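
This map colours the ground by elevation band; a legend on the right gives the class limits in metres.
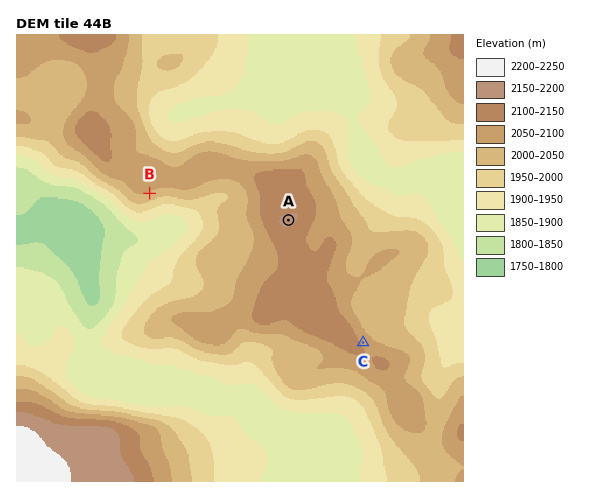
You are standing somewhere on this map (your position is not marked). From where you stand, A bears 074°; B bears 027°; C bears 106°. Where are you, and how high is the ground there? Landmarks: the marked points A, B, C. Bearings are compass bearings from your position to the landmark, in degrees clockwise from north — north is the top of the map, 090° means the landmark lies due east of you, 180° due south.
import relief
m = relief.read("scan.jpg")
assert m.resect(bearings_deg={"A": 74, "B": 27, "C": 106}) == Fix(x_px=111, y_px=271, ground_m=1830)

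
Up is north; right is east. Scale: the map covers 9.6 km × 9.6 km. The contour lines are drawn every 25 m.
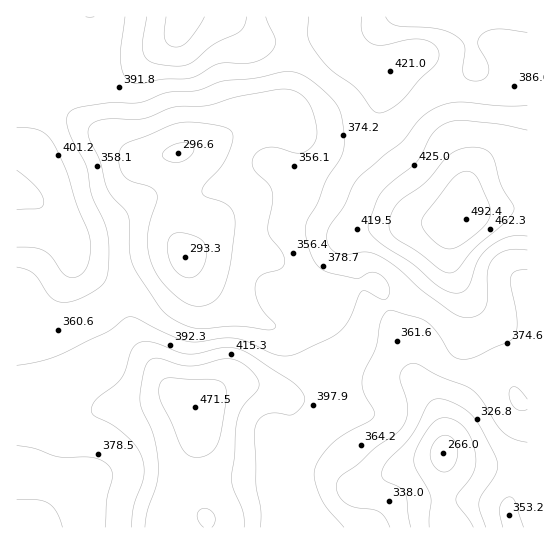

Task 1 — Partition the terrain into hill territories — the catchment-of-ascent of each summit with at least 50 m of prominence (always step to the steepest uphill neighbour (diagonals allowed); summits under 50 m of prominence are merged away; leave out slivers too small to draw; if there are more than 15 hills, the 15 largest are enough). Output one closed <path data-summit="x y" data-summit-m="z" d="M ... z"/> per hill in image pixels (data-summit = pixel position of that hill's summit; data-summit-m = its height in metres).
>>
<path data-summit="466 219" data-summit-m="492" d="M527 16l-62 0 10 51-13 10-31 15-38 37-12 7-11 3-51 0-21-8-16-12-16-2-15 4-38 22-62 16-14-2-24-20-2-7-3-41-11-28-6-6-16-3-13-7-31-25-8-4-6 0-1 286 27 26 6 3 10 0 39-19 29-28 20-13 22-10 16-4 20 28 17 15 40 23 7 2 14 0 28-12 20-16 20-10 23-6 6 5 4 8 7 24 14 31 7 22 21 31 8 19 3 12-1 68 2 14 6 12 76 1z"/><path data-summit="195 407" data-summit-m="472" d="M185 257l-16 4-22 10-20 13-29 28-39 19-10 0-6-3-25-25-2 0 0 170 34 2 24 4 5 12 4 37 367 0-7-27 1-68-3-12-8-19-21-31-7-22-12-24-13-39-6-5-4 0-19 6-16 8-29 21-23 9-14 0-39-20-15-10-18-20z"/><path data-summit="183 17" data-summit-m="459" d="M463 16l-439 1 11 6 27 22 13 7 16 3 6 6 11 28 3 41 2 7 24 20 14 2 62-16 38-22 15-4 16 2 16 12 21 8 51 0 11-3 12-7 38-37 31-15 13-10-6-32z"/>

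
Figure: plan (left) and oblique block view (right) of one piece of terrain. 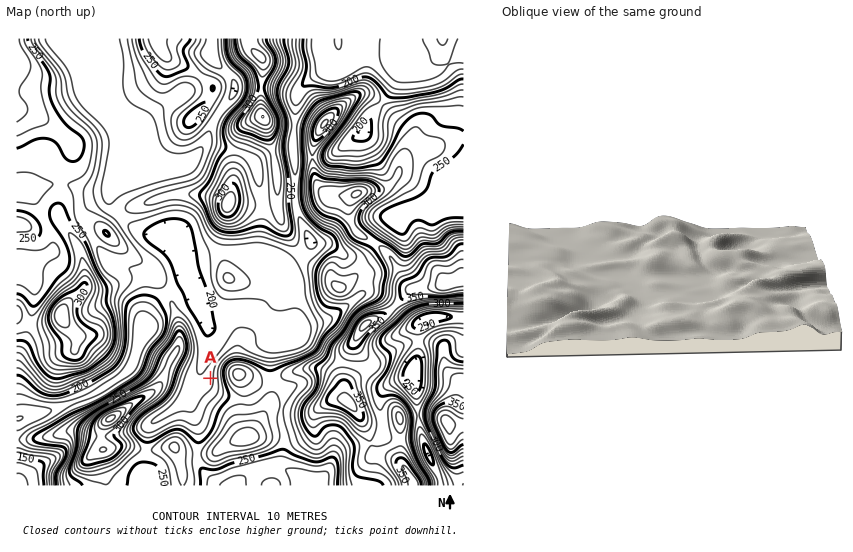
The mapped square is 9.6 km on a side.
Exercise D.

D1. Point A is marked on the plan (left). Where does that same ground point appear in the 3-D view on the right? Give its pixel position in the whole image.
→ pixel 649 311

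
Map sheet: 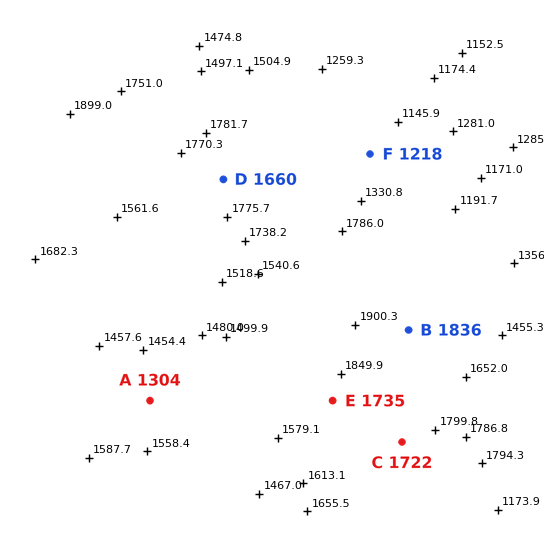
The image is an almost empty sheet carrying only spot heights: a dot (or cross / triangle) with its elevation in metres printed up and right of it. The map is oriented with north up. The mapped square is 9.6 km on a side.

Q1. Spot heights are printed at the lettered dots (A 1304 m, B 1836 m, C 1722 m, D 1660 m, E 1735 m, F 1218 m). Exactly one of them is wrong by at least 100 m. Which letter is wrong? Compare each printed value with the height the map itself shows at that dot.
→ A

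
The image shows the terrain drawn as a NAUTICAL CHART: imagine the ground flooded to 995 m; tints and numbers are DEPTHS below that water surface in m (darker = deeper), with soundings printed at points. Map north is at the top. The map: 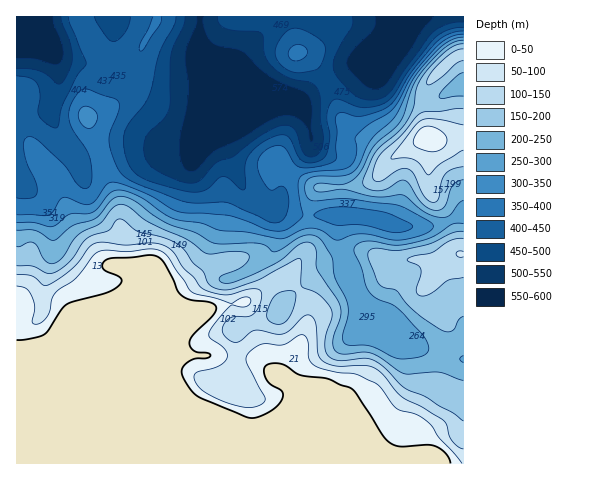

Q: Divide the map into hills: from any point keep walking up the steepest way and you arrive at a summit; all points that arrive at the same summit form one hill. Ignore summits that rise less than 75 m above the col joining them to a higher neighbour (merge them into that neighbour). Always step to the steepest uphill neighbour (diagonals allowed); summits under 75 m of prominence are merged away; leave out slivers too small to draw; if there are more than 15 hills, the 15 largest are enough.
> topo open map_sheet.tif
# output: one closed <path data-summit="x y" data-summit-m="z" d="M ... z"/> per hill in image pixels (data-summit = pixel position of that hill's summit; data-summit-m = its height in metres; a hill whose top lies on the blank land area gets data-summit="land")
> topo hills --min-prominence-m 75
<path data-summit="land" d="M264 16l-248 1 1 447 137 0 1-4-11-13-22-38 5-35-1-21 26-15 8 0 21 6 11 0 15-7 2 0-7 6-3 11 3 21 7 6 27 6 13 11 4 9 2 42 4 9 6 5 199 0 0-103-43-12-32-16-17-4-6-6-27-78-1-19 2-9-38 0-14-5-13 2 7-13 0-15 5-10 24-29 0-12-3-14-7-14-6-4-16-3-26 1-22 6-12 0 7-9 5-19 9-19 21-27z"/><path data-summit="427 138" data-summit-m="975" d="M463 16l-52 0-12 24-21 19-18 4-11 4-53 36 5 3 5 11 5 17 0 12-24 29-5 10 0 15-5 12 11-1 14 5 54 0 21 3 19 7 38 0 30-12z"/><path data-summit="461 255" data-summit-m="897" d="M463 214l-29 12-38 0-31-9-24-1-2 1-1 20 2 12 26 73 4 4 19 6 32 16 32 10 11 0z"/><path data-summit="land" d="M206 338l-14 6-11 0-21-6-8 0-26 15 1 21-5 35 5 9 17 29 11 13 0 4 115 0-7-2-8-13-2-42-4-9-13-11-27-6-7-6-3-21 3-11z"/><path data-summit="297 53" data-summit-m="604" d="M325 16l-60 0-4 16-21 27-9 19-5 19-7 9 46-7 33 3 51-35 11-4 19-4-5-2-25-25z"/>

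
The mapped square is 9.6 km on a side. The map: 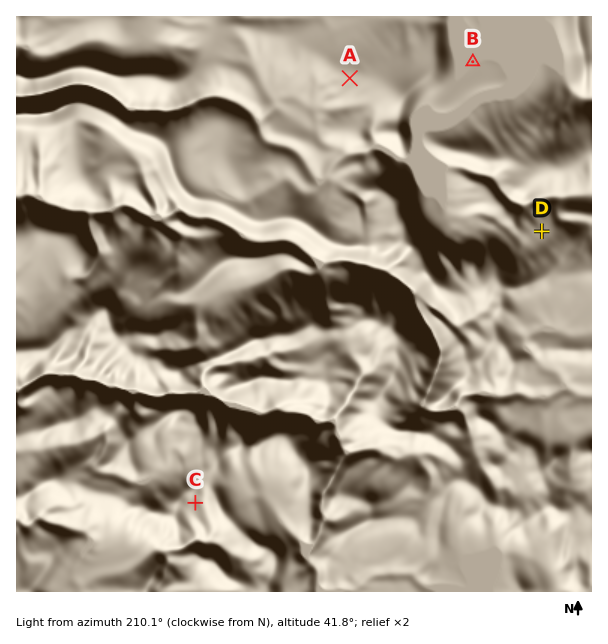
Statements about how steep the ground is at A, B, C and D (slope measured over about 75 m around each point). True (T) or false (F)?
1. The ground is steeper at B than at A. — F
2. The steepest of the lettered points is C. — T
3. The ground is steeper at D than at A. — T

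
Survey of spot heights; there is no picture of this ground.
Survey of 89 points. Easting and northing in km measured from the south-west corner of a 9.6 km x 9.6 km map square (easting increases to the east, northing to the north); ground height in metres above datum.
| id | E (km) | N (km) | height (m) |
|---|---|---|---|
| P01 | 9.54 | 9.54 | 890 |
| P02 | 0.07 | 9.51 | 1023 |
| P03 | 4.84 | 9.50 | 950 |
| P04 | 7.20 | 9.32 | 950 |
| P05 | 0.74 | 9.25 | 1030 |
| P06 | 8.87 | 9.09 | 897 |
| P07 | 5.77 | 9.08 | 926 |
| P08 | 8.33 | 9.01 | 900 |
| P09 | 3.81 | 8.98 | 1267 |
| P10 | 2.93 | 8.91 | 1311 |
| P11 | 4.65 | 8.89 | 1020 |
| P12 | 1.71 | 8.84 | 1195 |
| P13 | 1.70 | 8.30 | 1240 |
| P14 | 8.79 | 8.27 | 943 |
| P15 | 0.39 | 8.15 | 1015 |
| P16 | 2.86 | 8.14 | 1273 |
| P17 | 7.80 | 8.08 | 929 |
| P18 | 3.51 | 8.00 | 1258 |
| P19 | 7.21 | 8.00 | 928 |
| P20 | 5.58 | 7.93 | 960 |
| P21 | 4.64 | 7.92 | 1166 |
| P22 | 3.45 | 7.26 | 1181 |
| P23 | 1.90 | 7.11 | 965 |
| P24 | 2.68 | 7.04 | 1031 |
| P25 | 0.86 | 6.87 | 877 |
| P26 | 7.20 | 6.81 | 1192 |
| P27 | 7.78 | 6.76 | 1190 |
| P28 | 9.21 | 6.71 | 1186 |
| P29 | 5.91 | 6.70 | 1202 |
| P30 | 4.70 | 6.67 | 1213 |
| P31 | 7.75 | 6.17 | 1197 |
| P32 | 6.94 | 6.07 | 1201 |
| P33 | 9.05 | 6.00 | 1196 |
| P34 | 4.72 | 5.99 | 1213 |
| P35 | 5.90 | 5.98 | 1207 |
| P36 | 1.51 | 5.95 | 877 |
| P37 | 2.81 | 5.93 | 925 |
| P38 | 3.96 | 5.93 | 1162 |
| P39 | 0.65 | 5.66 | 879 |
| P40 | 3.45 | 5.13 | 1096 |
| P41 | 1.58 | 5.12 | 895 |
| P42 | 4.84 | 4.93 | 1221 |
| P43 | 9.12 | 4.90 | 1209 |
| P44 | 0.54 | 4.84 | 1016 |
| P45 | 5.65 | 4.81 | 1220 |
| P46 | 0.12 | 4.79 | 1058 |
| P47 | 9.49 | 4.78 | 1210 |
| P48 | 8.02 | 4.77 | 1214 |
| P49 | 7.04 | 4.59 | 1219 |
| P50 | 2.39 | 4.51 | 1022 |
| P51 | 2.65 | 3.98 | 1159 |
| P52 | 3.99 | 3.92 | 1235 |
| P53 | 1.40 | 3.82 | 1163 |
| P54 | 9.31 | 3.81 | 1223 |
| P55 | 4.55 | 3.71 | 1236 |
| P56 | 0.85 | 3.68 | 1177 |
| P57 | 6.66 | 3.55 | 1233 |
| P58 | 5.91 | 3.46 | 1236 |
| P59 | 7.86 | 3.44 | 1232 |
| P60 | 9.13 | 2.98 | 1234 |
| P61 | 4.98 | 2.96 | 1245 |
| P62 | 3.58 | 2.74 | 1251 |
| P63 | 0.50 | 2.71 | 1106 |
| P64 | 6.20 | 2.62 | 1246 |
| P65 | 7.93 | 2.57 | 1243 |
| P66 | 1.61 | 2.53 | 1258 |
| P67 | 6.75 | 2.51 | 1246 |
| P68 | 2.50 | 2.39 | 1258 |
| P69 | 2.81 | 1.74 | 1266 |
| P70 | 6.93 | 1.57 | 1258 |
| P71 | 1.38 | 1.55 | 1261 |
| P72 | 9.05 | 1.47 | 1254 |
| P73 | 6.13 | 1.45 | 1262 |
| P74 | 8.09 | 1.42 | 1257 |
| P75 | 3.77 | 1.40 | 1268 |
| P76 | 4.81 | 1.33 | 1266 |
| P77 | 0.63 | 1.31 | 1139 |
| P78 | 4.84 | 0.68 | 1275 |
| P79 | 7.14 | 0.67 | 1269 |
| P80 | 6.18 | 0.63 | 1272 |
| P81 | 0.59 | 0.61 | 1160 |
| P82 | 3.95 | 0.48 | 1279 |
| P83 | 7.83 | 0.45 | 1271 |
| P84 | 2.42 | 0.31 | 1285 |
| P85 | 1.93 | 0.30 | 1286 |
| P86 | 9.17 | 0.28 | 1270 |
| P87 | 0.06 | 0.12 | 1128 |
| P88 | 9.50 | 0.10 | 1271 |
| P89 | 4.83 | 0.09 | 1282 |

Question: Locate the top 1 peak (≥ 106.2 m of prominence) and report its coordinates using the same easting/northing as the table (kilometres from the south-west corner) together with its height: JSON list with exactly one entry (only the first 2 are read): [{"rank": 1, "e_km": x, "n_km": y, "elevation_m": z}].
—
[{"rank": 1, "e_km": 2.86, "n_km": 8.81, "elevation_m": 1311}]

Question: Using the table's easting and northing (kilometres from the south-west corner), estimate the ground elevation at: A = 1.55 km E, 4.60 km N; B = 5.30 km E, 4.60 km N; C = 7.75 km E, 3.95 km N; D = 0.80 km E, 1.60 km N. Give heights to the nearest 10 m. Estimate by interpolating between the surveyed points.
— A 980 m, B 1220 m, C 1230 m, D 1170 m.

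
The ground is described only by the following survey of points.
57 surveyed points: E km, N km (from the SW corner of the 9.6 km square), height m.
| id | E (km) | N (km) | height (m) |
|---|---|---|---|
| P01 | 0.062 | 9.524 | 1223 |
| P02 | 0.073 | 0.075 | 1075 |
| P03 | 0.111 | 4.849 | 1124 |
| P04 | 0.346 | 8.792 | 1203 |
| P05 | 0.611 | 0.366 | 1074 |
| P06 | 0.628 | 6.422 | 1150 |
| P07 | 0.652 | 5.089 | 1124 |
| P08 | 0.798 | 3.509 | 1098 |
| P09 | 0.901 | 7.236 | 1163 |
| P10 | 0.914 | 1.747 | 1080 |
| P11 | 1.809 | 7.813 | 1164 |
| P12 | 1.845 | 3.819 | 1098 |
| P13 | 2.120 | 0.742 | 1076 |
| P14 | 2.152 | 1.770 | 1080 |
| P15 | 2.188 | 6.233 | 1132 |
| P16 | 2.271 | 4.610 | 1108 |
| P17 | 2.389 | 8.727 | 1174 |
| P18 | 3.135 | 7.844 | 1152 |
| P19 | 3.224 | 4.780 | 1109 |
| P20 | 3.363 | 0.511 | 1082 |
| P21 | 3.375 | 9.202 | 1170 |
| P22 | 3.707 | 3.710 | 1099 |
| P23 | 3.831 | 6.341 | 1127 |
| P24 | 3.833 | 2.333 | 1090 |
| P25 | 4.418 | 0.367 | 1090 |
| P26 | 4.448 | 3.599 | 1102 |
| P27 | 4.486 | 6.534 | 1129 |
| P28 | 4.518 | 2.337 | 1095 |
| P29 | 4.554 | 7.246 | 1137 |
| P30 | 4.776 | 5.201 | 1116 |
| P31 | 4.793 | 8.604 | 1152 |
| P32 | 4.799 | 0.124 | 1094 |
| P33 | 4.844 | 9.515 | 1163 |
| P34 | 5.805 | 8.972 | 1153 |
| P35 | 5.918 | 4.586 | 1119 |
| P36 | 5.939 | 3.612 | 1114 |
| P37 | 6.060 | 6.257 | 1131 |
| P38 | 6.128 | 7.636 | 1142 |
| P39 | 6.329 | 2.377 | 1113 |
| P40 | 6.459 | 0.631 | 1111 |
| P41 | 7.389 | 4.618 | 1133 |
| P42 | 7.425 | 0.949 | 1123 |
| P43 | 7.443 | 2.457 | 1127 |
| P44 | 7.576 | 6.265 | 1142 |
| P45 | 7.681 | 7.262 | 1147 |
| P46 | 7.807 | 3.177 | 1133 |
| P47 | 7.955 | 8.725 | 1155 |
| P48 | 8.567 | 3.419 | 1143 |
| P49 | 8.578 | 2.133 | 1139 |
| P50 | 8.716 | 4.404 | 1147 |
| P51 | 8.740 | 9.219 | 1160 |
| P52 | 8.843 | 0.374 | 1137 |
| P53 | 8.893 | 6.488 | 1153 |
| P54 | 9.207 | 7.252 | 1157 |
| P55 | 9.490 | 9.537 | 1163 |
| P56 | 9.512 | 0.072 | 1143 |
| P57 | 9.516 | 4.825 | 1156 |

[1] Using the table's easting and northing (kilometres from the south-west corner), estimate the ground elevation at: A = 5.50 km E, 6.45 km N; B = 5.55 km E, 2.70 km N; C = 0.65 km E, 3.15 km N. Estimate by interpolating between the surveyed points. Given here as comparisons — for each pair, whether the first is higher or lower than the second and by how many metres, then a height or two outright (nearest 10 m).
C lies lower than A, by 40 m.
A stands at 1130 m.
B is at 1110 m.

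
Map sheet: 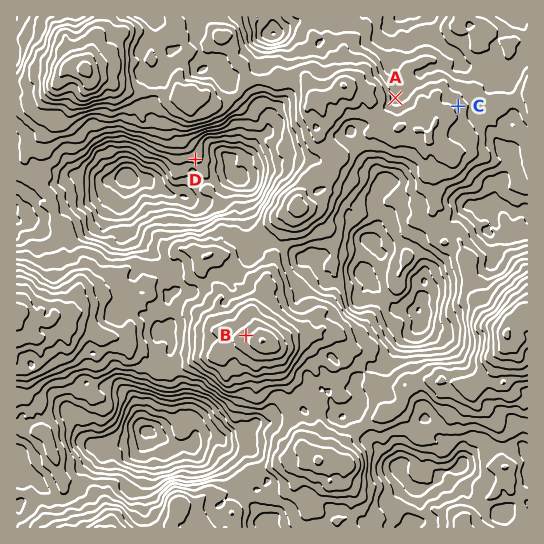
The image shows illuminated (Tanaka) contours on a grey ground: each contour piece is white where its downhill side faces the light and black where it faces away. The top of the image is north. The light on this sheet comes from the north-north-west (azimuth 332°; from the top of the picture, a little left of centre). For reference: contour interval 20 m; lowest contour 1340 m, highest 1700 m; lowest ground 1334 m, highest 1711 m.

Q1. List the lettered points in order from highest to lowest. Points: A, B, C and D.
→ B C A D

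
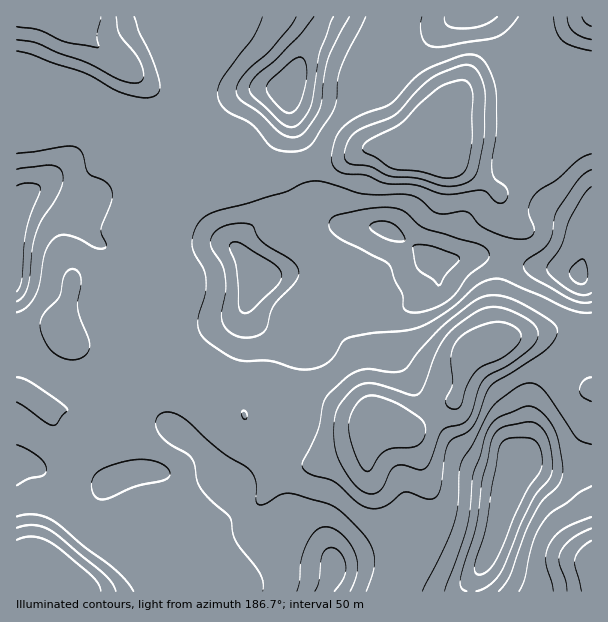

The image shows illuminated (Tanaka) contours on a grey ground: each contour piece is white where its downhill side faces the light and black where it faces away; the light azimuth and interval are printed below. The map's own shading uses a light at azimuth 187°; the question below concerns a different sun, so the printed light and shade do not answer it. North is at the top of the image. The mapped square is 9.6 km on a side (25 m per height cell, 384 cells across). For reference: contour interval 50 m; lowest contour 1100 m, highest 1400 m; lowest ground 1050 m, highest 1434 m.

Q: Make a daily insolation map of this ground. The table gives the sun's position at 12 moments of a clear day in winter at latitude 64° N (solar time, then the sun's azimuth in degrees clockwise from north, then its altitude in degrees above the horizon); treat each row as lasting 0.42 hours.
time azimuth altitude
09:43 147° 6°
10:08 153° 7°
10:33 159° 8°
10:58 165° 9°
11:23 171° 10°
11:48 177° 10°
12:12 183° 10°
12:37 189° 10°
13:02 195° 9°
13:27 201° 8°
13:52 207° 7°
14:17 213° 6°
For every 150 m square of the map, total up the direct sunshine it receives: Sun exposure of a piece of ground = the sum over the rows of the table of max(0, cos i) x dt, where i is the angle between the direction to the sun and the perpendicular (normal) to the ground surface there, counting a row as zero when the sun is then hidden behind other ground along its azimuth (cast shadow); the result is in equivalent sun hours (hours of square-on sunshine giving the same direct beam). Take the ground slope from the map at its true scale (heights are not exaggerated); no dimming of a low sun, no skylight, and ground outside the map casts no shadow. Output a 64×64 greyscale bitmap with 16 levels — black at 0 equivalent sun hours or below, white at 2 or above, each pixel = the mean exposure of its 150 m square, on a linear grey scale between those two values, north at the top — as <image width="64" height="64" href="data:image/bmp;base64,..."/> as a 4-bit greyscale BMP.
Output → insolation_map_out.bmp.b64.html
<image width="64" height="64" href="data:image/bmp;base64,Qk12CAAAAAAAAHYAAAAoAAAAQAAAAEAAAAABAAQAAAAAAAAIAAATCwAAEwsAABAAAAAAAAAAAAAAABEREQAiIiIAMzMzAERERABVVVUAZmZmAHd3dwCIiIgAmZmZAKqqqgC7u7sAzMzMAN3d3QDu7u4A////ADM0VWZomYiIh2ZVVVVVZVQ0aKmGZlVUM1i93Kh2VFVEREVmebzLmIh3ZlVVZmZmZUVniHdmVVQzNYvMqHVDM0RVZnis7cqHdmZmVWZmd3ZlVWZmZmZlVUMzWKuodUMzRHd3it7sqHZmZlVWZmZ2VUVVVERVZmZVQzM1ial2VVVmmJm97sqHZmVVVVVmZmVEREMyIzRWZlVEMzNoqYd4iJm6vN7smHZmZVVVVWZmVUREMhESNFVmZUQzM0eamImrvO3e7bl2ZmZlVVVVZmVVVVQyEBI0VVVVRDMzRompibze///bh2ZmZlVURVZmVVVWVUIREjM0RVRERERFeaqZrN7e3KhmZmZVVVVVZmZmVVVUMhEiERI0QzNEREV5u5mavKqpdmZmZmZVZmd3d3ZVREMhEiEAASMyI0VUVWirupiJd3dmVWd3dmd3d3d4h2VEMyIiEAABIiIkRVVVZ5vLqHd3dmVVZnd3d3d2d3d2ZUQyEREQABIyEjRVVUVnm9yoh3d2ZVVVVnd3dmZmVURVQyERAREAIiISNVVURFaKuod3ZmZVVURERVVVVmVDM0VUQzIiIhIiERJFVDM0VniHZmZVVERFRDMzREVmZUMzRWZ3ZUMzIiEAEkVUIkRVVmVEVURDMzRERERFVndkQzNFZ3h3VEMyEAASNEMjRERERERDRDIjMzNERVZ3dlREMzVWd3dlRDIQABIzISMyERIzRDRDMjRDNEVVZndlREQzRVZnd2VEQyESNDEAEiEAABIzRDIjRURFVmZmVURFVERVVmZ3ZmVUREVmQQACEAAAESNEIjRVVWZmZlVDNFVUVWZWZmZnd3ZniZdBABIQAAABIzMjRWZ3h2ZVVUREREVndmZmZniZmJq7p0IQIyAAABIzIjVneIiHZlVVVEREVnh3ZmZnmqu7zduXVUMzIQAAE0QzZ4h3d3d2ZlVERFVniIdmZmiavN7ty4dlVDIRERIzRVWId2ZVVmZlVDRWd3d4d2ZmeJq83dy5h2VDMQABIjRVZ3dlVDRFVlRDRneHd3d2ZneIiKvMuph3ZTMhAAASNFZnZVQyIjRVVEVnd3d3h3d3iJmIiaqZiIdlQyEAAAAjRWZmVCESRVVVVnd2Z3iZmYiIiId4iIiImYZUMhAAAAJFZmZUMzVmZUVmdmZniru6l2ZWZnd3d3iamGZUMgAAEjRWZlRFZ3dlRVZmZmeau6l2RDRXiIiIiaq6mHZUMiRERVZ3VVZ4dlRFVVVWZ4mqmGRDRXiZmaqrvM3Ll3d4iZh3eKh3iHdmVVVVVVVVZ4mYZVVWeImZmavN7u7bu8zdyqq72pmYZlZmdlVFVVRFaJmYdmZmZmZmZ5zv/u3e7ty6ve/rmYdVVmd2VURVVERXm7uYdlVVVVVWeL3u3u7ty7zv/8mHdlVVZmZVRFVVVVeazLmGVVVWZnd3eazMzMzM3v/+h3ZmZVVmZmZVVWVmZniJmHdmZlZneIdmebu6q83u25hnZniHZmZnd3ZmZndlQzRVZmZlVmZ3iHeKvLqZmZh1VWZmeZl3ZneIh2Z4mHQgASRWZVVniHdmZniqqHVDMzNFZmd5mYdmZnd3Z4mpYwAAJFZVZ4mql1RDM0VVQhABI0Vnd3iIdlVWZmZmZ2UxAAE0VWeJqqqWQhAAABIhEBI0RWeIeIdlVVVVVVVDIQEiMzRFeJmqmGQQAAAAESIjM0RFaIiIh3ZVVVZmVTEAAkVmVEVmZmZUMgAAABIiNFVVRERomYd3dmZlZmZlMgAAJGZlVUQhEQABEAAjMzI0VmUzNFeZh2ZmZmZmZmVDIQABE0VVQxAAAAEiIiIzISRVUyIzRomHVVZmVVVmZVREMiESNEQyEAAAABEQABIjNEQyIiM0aIdURVVVVVVVVVVVREMzMiERAAAAAAAAATVVRDIiIhE1ZlRERVVVVVVVVVVVVUQyEAAAAAAAAAABR4dUMyIRAAE0VURVVVVlVVVVVVZlVEMgAAAAAAAAAAJXh1QzIhAAAAJFVVVmZmVVVVVVZmZmVUEAAAAAAAAAA1ZmVDMyEAAAAjVVVmZVVVVVVVZmZ4h2ZBAAAAAAAAATRVVVVUMhIAESRVVWZlVVVVVmZmZ6u5d3UgAAAAAAEjNEVmZmZURDMzRFVVVmZVVVVmZmZ639uHiYZCEAASMzREVWZ3ZmZWZlVVVVVVVVVVVVZmZ6zv26mbzdy4ZDNERVVWZmZmZmZmZmVVVVVVVVVVZnia3tzMuZrN3u2nZVVFVVZmZmVWZmZmZVVVRDM0RVZnis7tuqqYiJq83cqGZVRVVVVWZmZmZmZVVUMhABNWZmeL3tuYiHdneJq7zKh2ZVVVVVVmZmZmVVVEIQAAJWd2ZWeJh2Z3dmZneJq8uph2ZmZVVVZmZVVUQyEAAAJXd2ZUMzMzRWd2ZmZmeKzcupiIdmVVVWVVRDIQAAAAFXd2ZlQyEAEjVndmZmZnm97ty6l2ZmVVVVMhAAAAAAJoh2ZmVUIQABI1eHZmVVZ5zv/9uXZmZVREMQAAAAABR5l1VVVlQyEAESR4h2ZVVWeb3v7JdmZlQyEQAAAAADWKqGRFVWVUMhERFHmYZlVVVnms3bl2ZlVCEAAAAAACV5qGREVVVVRDIhETaJl2ZVVWeKvNyodmVUIAAAAAABNGd2VVVVVVVEQzIRJHmodmVWZnm93cqHZVQxAAAAASM0ZmZ3dmVVVVREQzIjaal2ZVVVVpzu25dlVUMR"/>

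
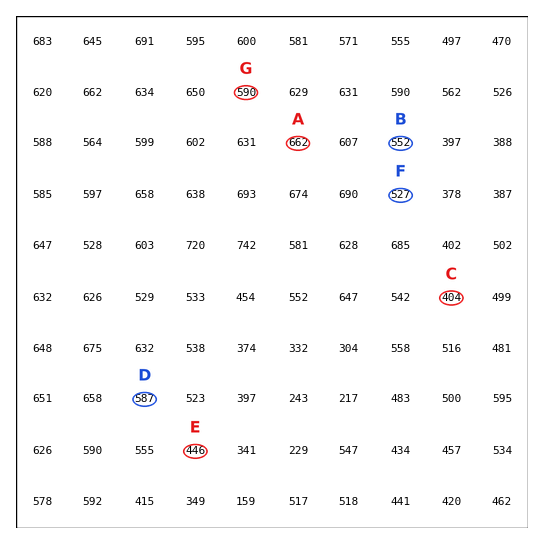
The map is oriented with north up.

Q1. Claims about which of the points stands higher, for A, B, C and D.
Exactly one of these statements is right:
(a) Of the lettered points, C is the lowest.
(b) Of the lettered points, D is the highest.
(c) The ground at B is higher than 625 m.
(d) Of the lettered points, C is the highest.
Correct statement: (a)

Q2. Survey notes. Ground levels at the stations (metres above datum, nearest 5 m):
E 445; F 525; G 590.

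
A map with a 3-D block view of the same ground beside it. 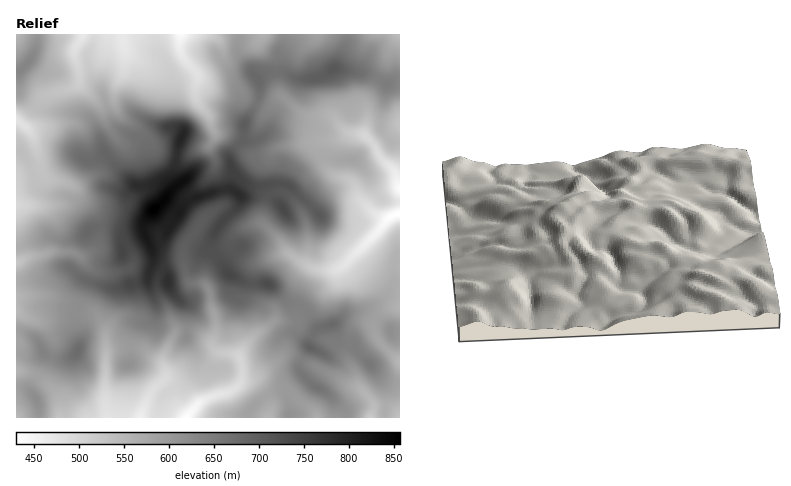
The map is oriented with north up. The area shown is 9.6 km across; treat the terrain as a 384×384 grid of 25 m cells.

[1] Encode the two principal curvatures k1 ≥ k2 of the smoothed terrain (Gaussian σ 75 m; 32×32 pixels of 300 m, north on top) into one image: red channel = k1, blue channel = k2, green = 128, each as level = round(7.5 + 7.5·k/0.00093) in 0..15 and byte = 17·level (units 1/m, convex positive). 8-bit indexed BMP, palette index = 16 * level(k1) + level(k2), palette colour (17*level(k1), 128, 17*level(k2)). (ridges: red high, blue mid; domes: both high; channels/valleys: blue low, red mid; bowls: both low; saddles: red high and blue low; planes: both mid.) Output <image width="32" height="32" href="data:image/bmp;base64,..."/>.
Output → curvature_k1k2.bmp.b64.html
<image width="32" height="32" href="data:image/bmp;base64,Qk02CAAAAAAAADYEAAAoAAAAIAAAACAAAAABAAgAAAAAAAAEAAATCwAAEwsAAAABAAAAAAAAAIAAABGAAAAigAAAM4AAAESAAABVgAAAZoAAAHeAAACIgAAAmYAAAKqAAAC7gAAAzIAAAN2AAADugAAA/4AAAACAEQARgBEAIoARADOAEQBEgBEAVYARAGaAEQB3gBEAiIARAJmAEQCqgBEAu4ARAMyAEQDdgBEA7oARAP+AEQAAgCIAEYAiACKAIgAzgCIARIAiAFWAIgBmgCIAd4AiAIiAIgCZgCIAqoAiALuAIgDMgCIA3YAiAO6AIgD/gCIAAIAzABGAMwAigDMAM4AzAESAMwBVgDMAZoAzAHeAMwCIgDMAmYAzAKqAMwC7gDMAzIAzAN2AMwDugDMA/4AzAACARAARgEQAIoBEADOARABEgEQAVYBEAGaARAB3gEQAiIBEAJmARACqgEQAu4BEAMyARADdgEQA7oBEAP+ARAAAgFUAEYBVACKAVQAzgFUARIBVAFWAVQBmgFUAd4BVAIiAVQCZgFUAqoBVALuAVQDMgFUA3YBVAO6AVQD/gFUAAIBmABGAZgAigGYAM4BmAESAZgBVgGYAZoBmAHeAZgCIgGYAmYBmAKqAZgC7gGYAzIBmAN2AZgDugGYA/4BmAACAdwARgHcAIoB3ADOAdwBEgHcAVYB3AGaAdwB3gHcAiIB3AJmAdwCqgHcAu4B3AMyAdwDdgHcA7oB3AP+AdwAAgIgAEYCIACKAiAAzgIgARICIAFWAiABmgIgAd4CIAIiAiACZgIgAqoCIALuAiADMgIgA3YCIAO6AiAD/gIgAAICZABGAmQAigJkAM4CZAESAmQBVgJkAZoCZAHeAmQCIgJkAmYCZAKqAmQC7gJkAzICZAN2AmQDugJkA/4CZAACAqgARgKoAIoCqADOAqgBEgKoAVYCqAGaAqgB3gKoAiICqAJmAqgCqgKoAu4CqAMyAqgDdgKoA7oCqAP+AqgAAgLsAEYC7ACKAuwAzgLsARIC7AFWAuwBmgLsAd4C7AIiAuwCZgLsAqoC7ALuAuwDMgLsA3YC7AO6AuwD/gLsAAIDMABGAzAAigMwAM4DMAESAzABVgMwAZoDMAHeAzACIgMwAmYDMAKqAzAC7gMwAzIDMAN2AzADugMwA/4DMAACA3QARgN0AIoDdADOA3QBEgN0AVYDdAGaA3QB3gN0AiIDdAJmA3QCqgN0Au4DdAMyA3QDdgN0A7oDdAP+A3QAAgO4AEYDuACKA7gAzgO4ARIDuAFWA7gBmgO4Ad4DuAIiA7gCZgO4AqoDuALuA7gDMgO4A3YDuAO6A7gD/gO4AAID/ABGA/wAigP8AM4D/AESA/wBVgP8AZoD/AHeA/wCIgP8AmYD/AKqA/wC7gP8AzID/AN2A/wDugP8A/4D/AIbIyIOmdZeFh6eDqKelgKXa59jIhpPJuJR0prnIoNiXlum2hJanlXSHl4SWqKelcJCDltjHhaaEg6bop5eRpZe4x4OFhreVcaWUlYKWl7bIpIFwhKanhYTo+aZ0cZTHp4SjhIaXp9eQ6LinlWOGl5i4uqKUdJaV2MeDgpWCyMe1laant7nIyIDa2rmVc4WWpqa5kZWXlZXXgZPXlbT6yXOWp8iUyOmGcLWmlKSCt6a2c5JhlbiXdKT4+KWVx7eSooXYpnWW6KaAp5WFyJK12XRzqJaClsiWxddzhZa4hJHJx6WEh5amtXKXp6iotnK0pZKmdYVxlKeGp9fJlZVztrmDhYaHl5aEhXSFdcWCk7bngLaolqdzlYalpcjIloallpeYl4eGhXSFl4Z12JH4+MaAyLmnhXO2p7eUlsnFx5eGhoWFdpWWptjIuKXF1vWUw4DWhaW2+MOXl4VzhHSVppi3qJeGl9jGppW35rT5tIBwlNnY1fj7lJaXpnSGdoeHqJSnttjppISVpHGU5tSRpaW12JZzo6WXg3CSYnOXh5e3k4KBoqFwlYXZlIP3pmKGqKaWpqaEcnCRlqeGg4Gnl8jGt7e1tbiVc8eS18fWYYSXpoW4yqiVgbaEtIKXg4Cm2JWouZWWyaeUp6TodNe1gITYlZKVpJCmxpL4taO3koDqhZeXhZaot4WHlfe3lPiDcaX3lHJhlfrEo/zZkZe4gKB0c3OEhXWEhYWDt/q2peVycIL2lpLW+ZDm6ceChZLGsoaXp7ing5SWp5WhlPiVtPf3w/nXpKWU1reXtYRzlue0hqd2hHFitsil6uelpvfVgKXWprbWx9i3hoeUk4TIt2GGl4SUlrejhLW2daa2pPnVcLXXhWSFlaaXgoKEtui3gKeVg6bJ2aenpnWFY4PzoOew+aVjhYa4l5SUt8jJtoCUyYOVt8qopsiEdYZkY/aRYJDo05aVgpJ0dYeWpriwo9q3cpaFt4W3tpSohoOU+PrlcHHVtse4p4V3h5ZzcHDnp4CEhISTdNaUtpS19vn5/bCQl9nHhLiGhoeXhKWmo9d1tMe2x7jIp5WC2PeUg7OxgIO4puaElpeDhHV1mJeE1nTolIWFlpeDxqPXhXR0o4GDpqaWlNZ0gaWWdHODdWTXled1dYSSY6fHg6WFdoamhHRktpWV6HOFuMa2p5V0lMi56HSWqbaDprd0hYZ2h6eFYnXHlNm4tdbX2OfJx+fWtrno2JOnlKSWhoaGhoenpoGFt6a16samp3SXp9qnl6d0pob4lZZipqeGhnaHmLeBtrbZlMaCYseXdYWGpqaFqIWWdui3praBx4eGh4eXt4GVlJKEyIZypaeIhWSGt5eFp4c="/>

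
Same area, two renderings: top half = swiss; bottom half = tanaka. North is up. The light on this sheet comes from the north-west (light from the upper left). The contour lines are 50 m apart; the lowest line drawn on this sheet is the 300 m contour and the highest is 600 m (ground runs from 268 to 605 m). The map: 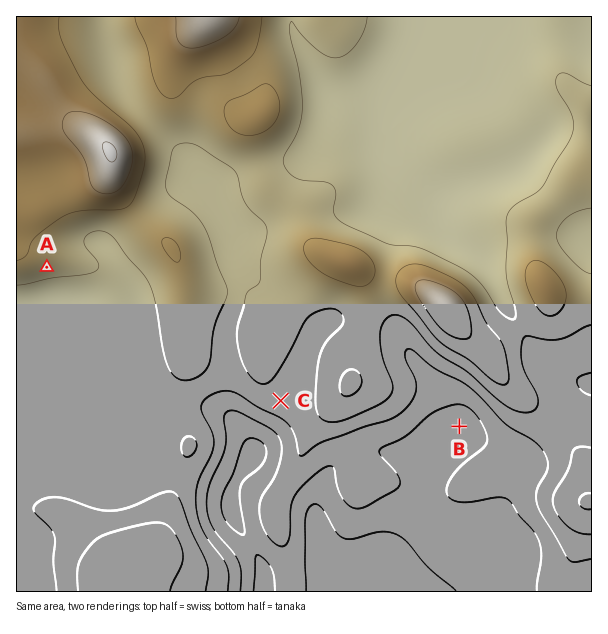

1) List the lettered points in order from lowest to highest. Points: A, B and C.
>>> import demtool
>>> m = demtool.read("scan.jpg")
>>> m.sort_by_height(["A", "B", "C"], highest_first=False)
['B', 'C', 'A']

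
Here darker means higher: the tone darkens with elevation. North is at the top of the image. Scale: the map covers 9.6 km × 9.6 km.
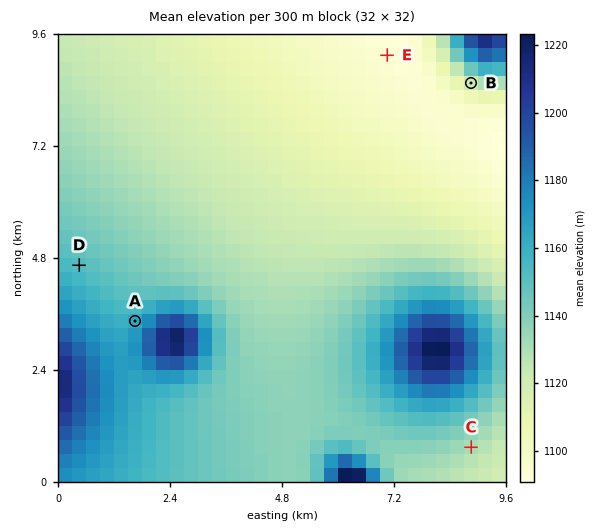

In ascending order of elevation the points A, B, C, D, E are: E B C D A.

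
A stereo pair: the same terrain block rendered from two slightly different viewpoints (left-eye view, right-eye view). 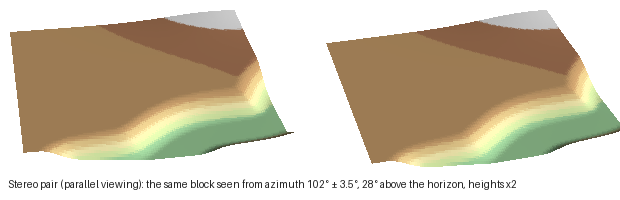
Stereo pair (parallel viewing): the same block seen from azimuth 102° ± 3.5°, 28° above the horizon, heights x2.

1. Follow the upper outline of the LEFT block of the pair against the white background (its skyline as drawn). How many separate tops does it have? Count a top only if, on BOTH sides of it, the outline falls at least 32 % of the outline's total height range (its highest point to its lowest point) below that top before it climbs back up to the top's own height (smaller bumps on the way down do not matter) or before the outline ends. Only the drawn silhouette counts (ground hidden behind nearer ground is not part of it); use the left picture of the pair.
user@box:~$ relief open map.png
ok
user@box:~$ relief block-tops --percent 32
0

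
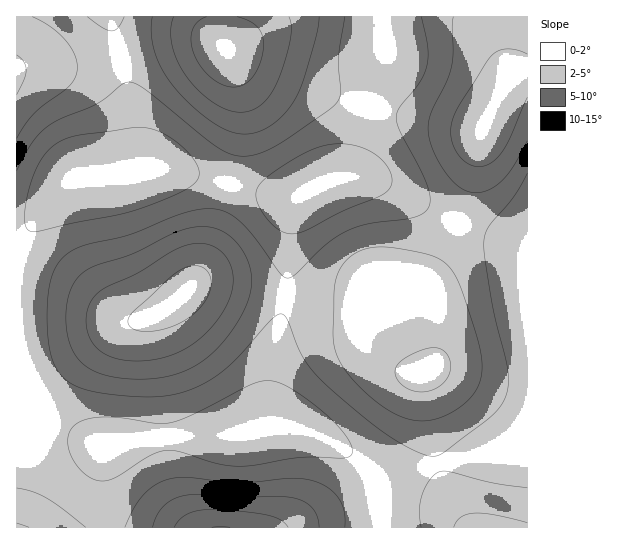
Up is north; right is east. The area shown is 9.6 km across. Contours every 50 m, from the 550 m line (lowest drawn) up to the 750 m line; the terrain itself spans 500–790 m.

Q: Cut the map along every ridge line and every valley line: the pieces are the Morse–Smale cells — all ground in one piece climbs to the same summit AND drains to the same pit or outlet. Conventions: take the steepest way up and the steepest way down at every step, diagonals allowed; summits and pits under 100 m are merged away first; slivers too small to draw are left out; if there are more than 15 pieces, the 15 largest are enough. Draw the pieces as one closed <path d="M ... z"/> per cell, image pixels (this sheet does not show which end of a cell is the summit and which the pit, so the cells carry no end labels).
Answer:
<path d="M527 16l-144 1 2 26-1 18-31 102-8 12-39 17-9 9-4 9-4 25-2 54-14 60-4 30-1 36-5 13 31 0 25 8 31 17 27 22 24-2 50-13 51-9 26-9z"/><path d="M167 169l-22 0-27 6-40 2-11 7-11 11-31 40-9 6 0 85 12 53 5 15 8 15 14 14 24 13 22 8 14 0 16-4 39-4 49 0 24-3 19-5 6-13 4-58 15-68 4-66 4-17 9-12-7 2-27-1-75-20z"/><path d="M382 16l-365 0-1 223 6 0 34-44 11-11 11-7 40-2 27-6 22 0 28 6 75 20 27 1 48-21 11-18 28-96 1-18z"/><path d="M285 427l-15 0-27 6-24 3-66 1-46 8-44-9-26 0-20 4-1 87 365 1-2-31-6-18-6-10-17-16-15-9-22-11z"/><path d="M527 443l-25 8-39 6-69 18-17 0-10-7 12 29 2 30 146 1z"/><path d="M17 327l-1 112 6 1 15-4 26 0 32 7-36-18-18-16-13-30z"/>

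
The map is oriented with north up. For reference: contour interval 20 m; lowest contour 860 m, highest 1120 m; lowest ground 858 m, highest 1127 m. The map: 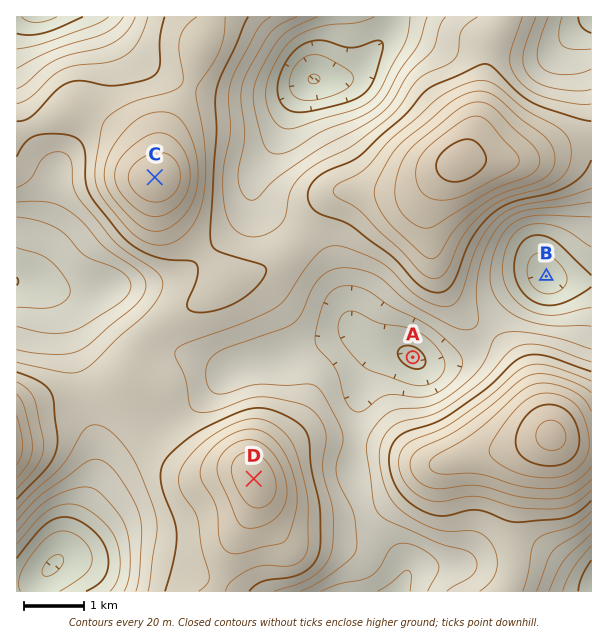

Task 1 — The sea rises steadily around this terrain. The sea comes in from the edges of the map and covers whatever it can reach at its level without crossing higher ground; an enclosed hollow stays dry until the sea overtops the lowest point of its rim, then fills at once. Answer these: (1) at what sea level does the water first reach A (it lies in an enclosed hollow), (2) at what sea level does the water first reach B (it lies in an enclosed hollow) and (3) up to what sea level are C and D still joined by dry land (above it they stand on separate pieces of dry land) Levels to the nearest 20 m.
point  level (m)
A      960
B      900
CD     980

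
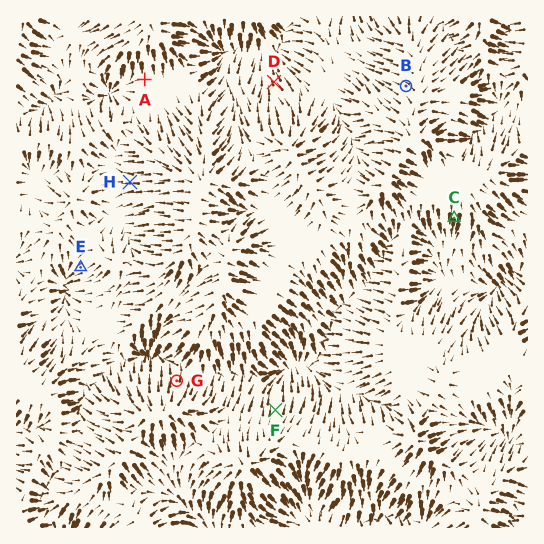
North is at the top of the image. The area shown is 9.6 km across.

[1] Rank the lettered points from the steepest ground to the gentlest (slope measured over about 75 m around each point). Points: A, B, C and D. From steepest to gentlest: C D B A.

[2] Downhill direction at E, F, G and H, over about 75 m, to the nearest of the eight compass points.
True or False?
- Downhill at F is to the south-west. False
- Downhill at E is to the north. False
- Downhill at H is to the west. True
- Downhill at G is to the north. True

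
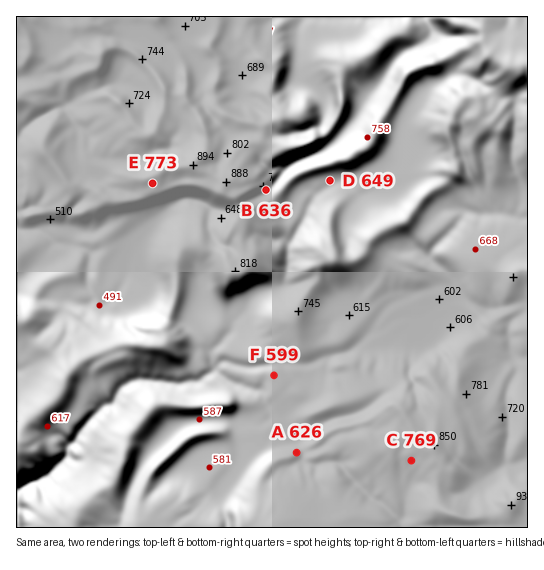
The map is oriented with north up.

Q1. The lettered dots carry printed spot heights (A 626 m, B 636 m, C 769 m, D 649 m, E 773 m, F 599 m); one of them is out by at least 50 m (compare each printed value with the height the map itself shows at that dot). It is B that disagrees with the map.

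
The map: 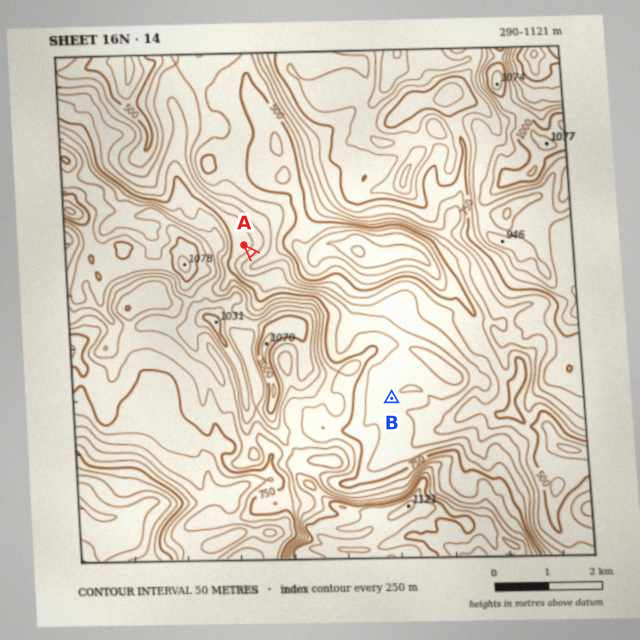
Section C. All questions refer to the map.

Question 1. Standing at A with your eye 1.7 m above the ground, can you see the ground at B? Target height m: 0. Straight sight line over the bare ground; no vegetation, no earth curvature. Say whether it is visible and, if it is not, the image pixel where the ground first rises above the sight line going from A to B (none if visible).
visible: false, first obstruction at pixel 287 290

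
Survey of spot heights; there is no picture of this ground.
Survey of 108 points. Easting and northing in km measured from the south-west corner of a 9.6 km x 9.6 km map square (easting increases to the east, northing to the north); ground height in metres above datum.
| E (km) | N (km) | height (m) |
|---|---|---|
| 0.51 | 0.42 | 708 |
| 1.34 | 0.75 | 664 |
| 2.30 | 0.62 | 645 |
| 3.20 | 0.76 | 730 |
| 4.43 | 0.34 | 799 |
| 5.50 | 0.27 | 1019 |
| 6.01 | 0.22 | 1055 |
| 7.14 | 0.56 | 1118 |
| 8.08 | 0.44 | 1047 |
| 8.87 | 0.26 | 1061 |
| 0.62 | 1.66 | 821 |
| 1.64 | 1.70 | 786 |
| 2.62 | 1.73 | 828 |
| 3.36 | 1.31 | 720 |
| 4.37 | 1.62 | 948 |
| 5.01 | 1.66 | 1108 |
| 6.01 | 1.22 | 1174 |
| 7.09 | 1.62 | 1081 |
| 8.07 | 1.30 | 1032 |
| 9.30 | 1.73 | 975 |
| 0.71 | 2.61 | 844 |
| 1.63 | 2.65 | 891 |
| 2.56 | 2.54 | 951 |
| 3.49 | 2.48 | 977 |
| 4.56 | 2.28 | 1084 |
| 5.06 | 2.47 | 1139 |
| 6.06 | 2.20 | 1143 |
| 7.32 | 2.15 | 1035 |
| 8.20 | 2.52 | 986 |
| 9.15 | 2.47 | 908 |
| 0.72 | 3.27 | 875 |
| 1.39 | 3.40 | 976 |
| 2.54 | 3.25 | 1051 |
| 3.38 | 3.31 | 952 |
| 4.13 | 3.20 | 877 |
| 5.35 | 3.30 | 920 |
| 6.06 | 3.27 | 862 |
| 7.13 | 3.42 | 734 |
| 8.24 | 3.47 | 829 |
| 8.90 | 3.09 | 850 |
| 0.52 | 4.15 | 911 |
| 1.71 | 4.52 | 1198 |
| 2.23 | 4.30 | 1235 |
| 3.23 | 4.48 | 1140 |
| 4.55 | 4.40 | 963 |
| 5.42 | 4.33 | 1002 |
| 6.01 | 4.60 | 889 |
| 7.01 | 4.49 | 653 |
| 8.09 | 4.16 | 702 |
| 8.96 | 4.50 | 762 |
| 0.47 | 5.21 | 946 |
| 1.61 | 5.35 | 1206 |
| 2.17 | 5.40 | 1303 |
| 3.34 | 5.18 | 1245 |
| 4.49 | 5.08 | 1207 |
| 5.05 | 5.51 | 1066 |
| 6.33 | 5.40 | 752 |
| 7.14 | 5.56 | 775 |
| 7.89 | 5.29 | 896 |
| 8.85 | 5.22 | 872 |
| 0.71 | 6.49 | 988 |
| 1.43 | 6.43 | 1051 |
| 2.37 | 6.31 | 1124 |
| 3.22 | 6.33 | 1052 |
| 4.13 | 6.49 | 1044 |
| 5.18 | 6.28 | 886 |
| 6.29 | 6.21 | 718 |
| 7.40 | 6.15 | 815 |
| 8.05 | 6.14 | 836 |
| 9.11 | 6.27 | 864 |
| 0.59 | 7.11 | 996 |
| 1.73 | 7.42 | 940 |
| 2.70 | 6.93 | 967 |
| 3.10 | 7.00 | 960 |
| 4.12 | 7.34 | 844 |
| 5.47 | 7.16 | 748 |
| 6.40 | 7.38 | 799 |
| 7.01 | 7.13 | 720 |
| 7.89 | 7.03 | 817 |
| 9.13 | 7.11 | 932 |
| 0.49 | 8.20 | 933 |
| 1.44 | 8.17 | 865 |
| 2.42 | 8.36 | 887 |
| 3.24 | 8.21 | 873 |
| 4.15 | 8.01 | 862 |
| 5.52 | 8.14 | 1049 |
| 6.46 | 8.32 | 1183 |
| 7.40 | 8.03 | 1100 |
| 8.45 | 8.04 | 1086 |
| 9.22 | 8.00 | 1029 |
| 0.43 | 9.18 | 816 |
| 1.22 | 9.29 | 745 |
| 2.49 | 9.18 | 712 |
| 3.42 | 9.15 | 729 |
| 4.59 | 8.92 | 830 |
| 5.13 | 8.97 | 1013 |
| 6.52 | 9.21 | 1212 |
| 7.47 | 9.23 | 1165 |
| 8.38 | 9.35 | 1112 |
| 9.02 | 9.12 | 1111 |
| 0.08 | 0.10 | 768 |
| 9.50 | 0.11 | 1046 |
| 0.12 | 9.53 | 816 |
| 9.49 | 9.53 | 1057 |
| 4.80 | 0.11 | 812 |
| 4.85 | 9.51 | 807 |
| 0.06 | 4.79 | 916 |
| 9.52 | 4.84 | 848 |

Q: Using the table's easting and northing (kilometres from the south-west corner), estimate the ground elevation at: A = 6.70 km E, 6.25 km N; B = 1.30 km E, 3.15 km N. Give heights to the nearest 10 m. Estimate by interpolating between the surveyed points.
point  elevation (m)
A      710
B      930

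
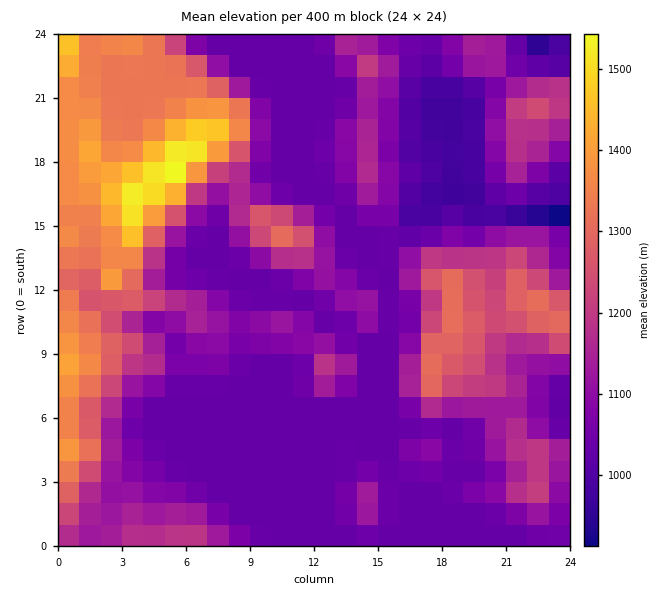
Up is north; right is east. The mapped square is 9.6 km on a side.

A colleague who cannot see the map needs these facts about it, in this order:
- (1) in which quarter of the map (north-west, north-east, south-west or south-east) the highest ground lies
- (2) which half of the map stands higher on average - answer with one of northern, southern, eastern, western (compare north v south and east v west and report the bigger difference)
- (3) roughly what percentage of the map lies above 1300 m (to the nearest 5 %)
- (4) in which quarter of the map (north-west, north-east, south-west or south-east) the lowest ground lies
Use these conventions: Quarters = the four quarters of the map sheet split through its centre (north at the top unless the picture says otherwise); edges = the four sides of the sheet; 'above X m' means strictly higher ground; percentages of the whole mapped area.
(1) Look to the north-west quarter for the highest ground.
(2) On average the western half of the map is the higher ground.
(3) Roughly 15 % of the ground is higher than 1300 m.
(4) The lowest ground is in the north-east quarter.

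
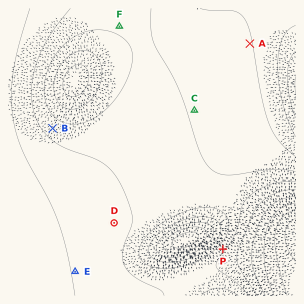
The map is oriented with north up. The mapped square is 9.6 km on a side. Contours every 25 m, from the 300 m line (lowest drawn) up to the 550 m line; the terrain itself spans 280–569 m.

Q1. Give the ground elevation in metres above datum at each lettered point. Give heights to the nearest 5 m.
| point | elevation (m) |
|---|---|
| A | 475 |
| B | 435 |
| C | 450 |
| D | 420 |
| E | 400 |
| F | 445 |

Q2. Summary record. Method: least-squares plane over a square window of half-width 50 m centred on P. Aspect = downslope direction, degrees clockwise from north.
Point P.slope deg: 5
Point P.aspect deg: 130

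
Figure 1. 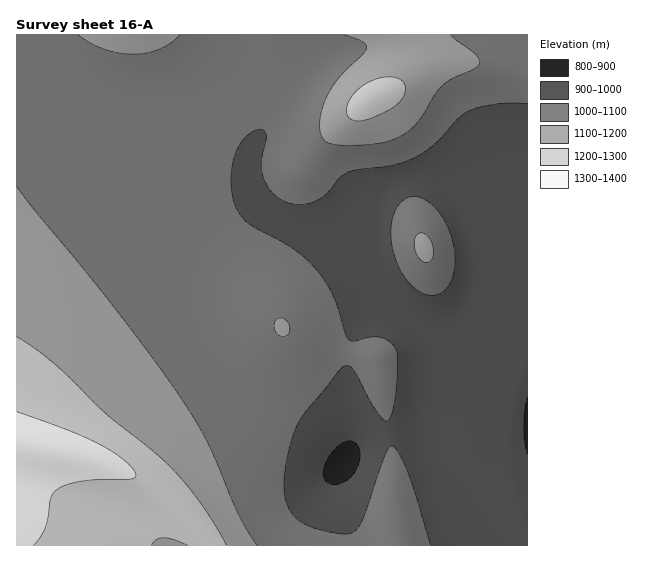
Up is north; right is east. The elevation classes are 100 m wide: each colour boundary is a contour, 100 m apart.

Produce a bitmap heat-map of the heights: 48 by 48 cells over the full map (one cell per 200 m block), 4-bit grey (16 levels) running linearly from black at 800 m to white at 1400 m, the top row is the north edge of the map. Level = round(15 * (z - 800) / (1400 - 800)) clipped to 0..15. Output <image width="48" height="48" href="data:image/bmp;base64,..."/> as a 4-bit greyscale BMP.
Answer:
<image width="48" height="48" href="data:image/bmp;base64,Qk32BAAAAAAAAHYAAAAoAAAAMAAAADAAAAABAAQAAAAAAIAEAAATCwAAEwsAABAAAAAAAAAAAAAAABEREQAiIiIAMzMzAERERABVVVUAZmZmAHd3dwCIiIgAmZmZAKqqqgC7u7sAzMzMAN3d3QDu7u4A////AN3MzMu7uqqqq6qYd2ZlVVVWZ3ZVRERERN3czMu7uqqru6mYdmZVVVVWZ3ZURERERN3czMy7u7u7u6mHdmVVVVVWZ2ZURERERN3czMy7u7u7upiHZmVURERWZ2VURERERN3czMzLvMzLqZh3ZlVEMzRFZmVERERERN3dzMzMzMy7qYh3ZlVDMzNFZmVEREREQ93d3d3d3Mu6mId3ZlVDMiM1ZlVEREREM+7u7t3d3LupmId3ZlVEMiI0VVRERDMzM+7u7u3cy7qZiId3ZlVEMiI0VVRDMzMzM//u7t3MuqmYiHd2ZlVUQyI0VUQzMzMzM+7t3cy7qpmIiHd2ZmVUQzM0VUQzMzMzM93czLuqqZmIh3d2ZmVVRDNEVUQzMzMzM8zMu7qqmZiId3dmZmVVVERFVUMzMzMzM8y7u6qpmYiId3dmZmZVVERVVUMzMzMzM7u7qqqZmYiHd3ZmZmZlVVVVZUQzMzMzM7u6qqmZmIh3d3ZmZmZmVVVWZUQzMzMzM7uqqpmZiIh3d2ZmZndmZVVWZUQzMzMzM6qqqZmYiId3dmZmd3d2ZVVmZUQzMzMzM6qqmZmIiHd3dmZnd3d3ZlVWZUQzMzMzM6qpmZiIh3d3ZmZnd3d3ZlVVVUQzMzMzM6qZmYiIh3d2ZmZnd4h3ZlVUREQzMzMzM5mZmYiId3dmZmZnd3d3ZVVEREREMzMzM5mZmIiHd3dmZmZnd3d2ZVREREREQzMzM5mYiIh3d3ZmZmZmd3dmZVREREVVRDMzM5mIiIh3d2ZmZmZmZmZmVVRERFVmVDMzM5iIiId3d2ZmZmZmZmZlVURERFZ2ZEMzM4iIiHd3dmZmZmZmZmVVVURERWd3ZUMzM4iIh3d3dmZmZlVVVVVVVERERWeHZUMzM4iId3d3ZmZmZVVVVVVVRERERXiHZEMzM4iHd3d3ZmZmVVVVVVVVRERERXd2VEMzM4iHd3d2ZmZmVVVVVVVVRERERWd2VEMzM4h3d3dmZmZmVVVVVVVVVERERWZlREQzM4d3d3dmZmZlVVVVVVVVVURERVVURERDM3d3d3ZmZmZlVVVVVVZmVVRERFVEREREM3d3d3ZmZmZlVVVVVVZmZVVUREREREREQ3d3d3ZmZmZlVVVVVVZnZlVVVVRERERERHd3d2ZmZmZlVVVVVVZnd2ZmZlVURERERHd3d2ZmZmZlVVVVVVZnd3d3d2ZVRERERHd3dmZmZmZlVVVVVVVneImYiHdlVURERHd3dmZmZmZlVVVVVVVniZqpmYd2VVRERHd3dmZmZmZmVVVVVVVmeaqqqZh2ZVVVRHd3dmZmZmZmZVVVVVVmeJq7uqmHZlVVVXd3dmZmZmZmZlVVVVVmeJqru6mHdmZmZnd3dmZmZmZmZmZmZmZmZ4mqqqmYd3d2Znd3d3d3d3ZmZmZmZmZmZ3iZmZmYiHd3dnd3d3d3d3d3ZmZmZmZmZ3eIiZmIiId3dnd3d3eIiId3dmZmZmZnd3d4iIiIiId3Znd3d4iIiIiHd3ZmZnd3d3eIiIiIh3d2ZQ=="/>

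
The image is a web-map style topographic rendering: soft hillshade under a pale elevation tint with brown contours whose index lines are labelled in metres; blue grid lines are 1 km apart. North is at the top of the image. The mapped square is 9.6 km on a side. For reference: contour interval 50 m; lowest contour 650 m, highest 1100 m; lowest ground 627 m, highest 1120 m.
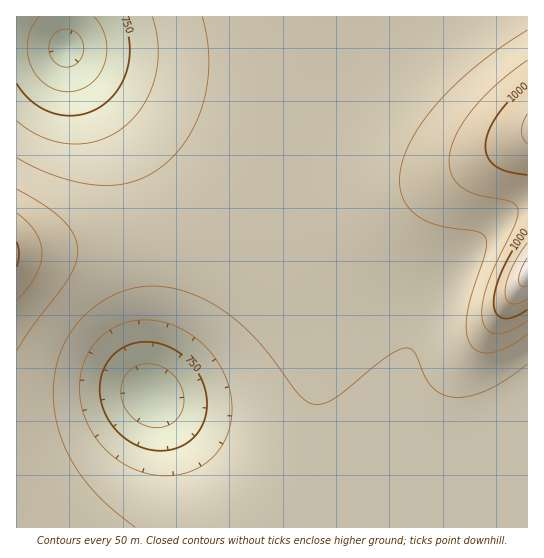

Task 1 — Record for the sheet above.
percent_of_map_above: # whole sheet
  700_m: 97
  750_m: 93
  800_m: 87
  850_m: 58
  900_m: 12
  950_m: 5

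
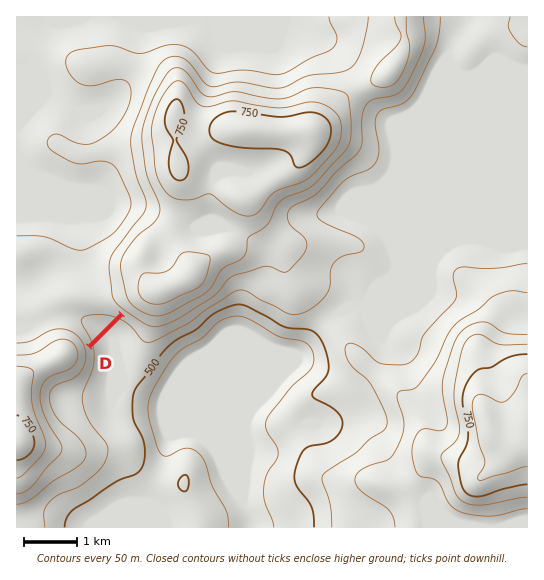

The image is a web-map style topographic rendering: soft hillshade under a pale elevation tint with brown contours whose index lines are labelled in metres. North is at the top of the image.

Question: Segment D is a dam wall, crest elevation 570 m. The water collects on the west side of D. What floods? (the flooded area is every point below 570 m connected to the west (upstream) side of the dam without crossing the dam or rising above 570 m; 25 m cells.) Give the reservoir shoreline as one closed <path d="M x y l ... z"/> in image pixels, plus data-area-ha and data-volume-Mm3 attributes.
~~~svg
<path d="M103 308l-26 0-2 1-5 0-6 5 0 4 6 5 1 0 10 8 0 2 4 4 4 7 30-30-2-2-7-1-1-2-4 0-2-1z" data-area-ha="37" data-volume-Mm3="7.91"/>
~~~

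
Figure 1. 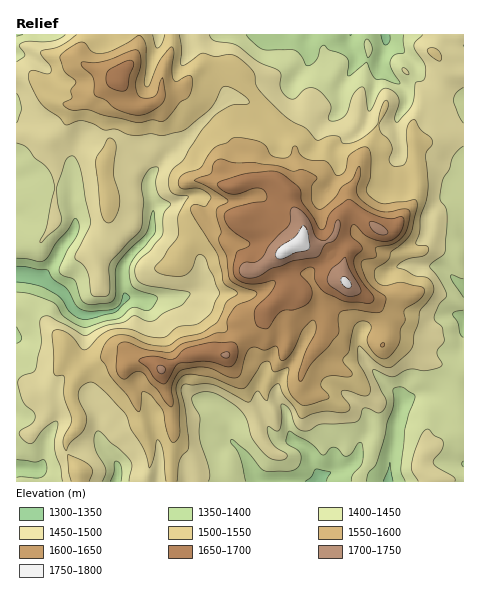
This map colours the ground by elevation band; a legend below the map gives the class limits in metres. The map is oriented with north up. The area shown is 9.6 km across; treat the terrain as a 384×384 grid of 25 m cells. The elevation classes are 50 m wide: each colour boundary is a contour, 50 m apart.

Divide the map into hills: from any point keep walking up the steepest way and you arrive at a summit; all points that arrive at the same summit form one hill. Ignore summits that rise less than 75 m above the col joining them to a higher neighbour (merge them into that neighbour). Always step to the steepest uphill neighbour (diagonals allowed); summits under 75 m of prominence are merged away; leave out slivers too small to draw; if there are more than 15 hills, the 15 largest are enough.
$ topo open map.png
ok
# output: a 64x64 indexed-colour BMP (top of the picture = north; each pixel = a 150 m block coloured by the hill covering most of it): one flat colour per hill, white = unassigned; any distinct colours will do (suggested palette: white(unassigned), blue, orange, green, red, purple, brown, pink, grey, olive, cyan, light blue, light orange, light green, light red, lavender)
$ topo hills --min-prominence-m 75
<image width="64" height="64" href="data:image/bmp;base64,Qk12CAAAAAAAAHYAAAAoAAAAQAAAAEAAAAABAAQAAAAAAAAIAAATCwAAEwsAABAAAAAAAAAA////ALR3HwAOf/8ALKAsACgn1gC9Z5QAS1aMAMJ34wB/f38AIr28AM++FwDox64AeLv/AIrfmACWmP8A1bDFABEREREREREREREREREREREREREREREREREREREREREREREREREREREREREREREREREREREREREREREREREREREREREREREREREREREREREREREREREREREREREREREREREREREREREREREREREREREREREREREREREREREREREREREREREREREREREREREREREREREREREREREREREREREREREREREREREREREREREREREREREREREREREREREREREREREREREREREREREREREREREREREREREREREREREREREREREREREREREREREREREREREREREREREREREREREREREREREREREREREREREREREREREREREREREREREREREREREREREREREREREREREREREREREREREREREREREREREREREREREREREREREREREREREREREREREREREREREREREREREREREREREREREREREREREREREREREREREREREREREREREREREREREREREREREREREREREREREREREREREREREREREREREREREREREREREREREREREREREREREREREREREREREREREREREREREREREREREREREREREREREREREREREREREREREREREREREREREREREREREREREREREREREREREREREREREREREREREREREREREREREREREREREREREREREREREREREREREREREREREREREREREREREREREREREREREREREREREREREREREREREREREREREREREREREREREREREREREREREREREREREREREREREREREREREREREREREREREREREREREREREREREREREREREREREREREREREREREREREREREREREREREREREREREzMzMxERERERERERERERERERERERERERERERERMzMzMzMzMzMRERERERERERERERERERERERERERERERMzMzMzMzMzMxERERERERERERERERERERERERERERERMzMzMzMREREREREREREREREREREREREREREREREREzMzMzMzMRERERERERERERERERERERERERERERERERETMzMzMzMxERERERERERERERERERERERERERERERERERMzMzMzMzERERERERERERERERERERERERERERERERERMzMzMzMzMREREREREREREREREREREREREREREREREREzMzMzMzMRERERERERERERERERERERERERERERERERERMzMzMzMxERERERERERERERERERERERERERERERERERETMzMzMzMREREREREREREREREREREREREREREREREREREzMzMzMRERERERERERERERERERERERERERERERERERERMzMxERERERERERERERERERERERERERERERERERERERETMxERERERERERERERERERERERERERERERERERERERERERERERERERERERERERERERERERERERERERERERERERERERERERERERERERERERERERERERERERERERERERERERERERERERERERERERERERERERERERERERERERERERERERERERERERERERERERERERERERERERERERERERERERERERERERERERERERERERERERERERERERERERERERERERERERERERERERERERERERERERERERERERERERERERERERERERERERERERERERERERERERERERERERERERERERERERERERERERERERERERERERERERERERERERERERERERERERERERERERERERERERERESERERERERERERERERERERERERERERERERERERERERERIhEREREREREREREREREREREREREREREREREhERERERIiERERERERERERERERERERERERERERERERESIRERERIiIiERERERERERERERERERERERERERERERESIhERERIiIiIhERERERERERERERERERERERERERERESIiIiERIiIiIiIRERERERERERERERERERERERERERERIiIiIiIiIiIiIiERERERERERERERERERERERERERESIiIiIiIiIiIiIiIhEREREREREREREREREREREREREiIiIiIiIiIiIiIiIiIREREREREREREREREREREREREiIiIiIiIiIiIiIiIiIiERERERERERERERERERERERESIiIiIiIiIiIiIiIiIiIhESERERERERERERERERERERIiIiIiIiIiIiIiIiIiIiIiIhEREREREREREREREREREiIiIiIiIiIiIiIiIiIiIiIiIhERERERERERERERERESIiIiIiIiIiIiIiIiIiIiIiIiIiERERERERERERERERIiIiIiIiIiIiIiIiIiIiIiIiIiIhEREREREREREREREiIiIiIiIiIiIiIiIiIiIiIiIiIiERERERERERERERESIiIiIiIiIiIiIiIiIiIiIiIiIiIhERERERERERERERIiIiIiIiIiIiIiIiIiIiIiIiIiIiEREREREREREREREiIiIiIiIiIiIiIiIiIiIiIiIiIiERERERERERERERESIiIiIiIiIiIiIiIiIiIiIiIiIiIhERERERERERERER"/>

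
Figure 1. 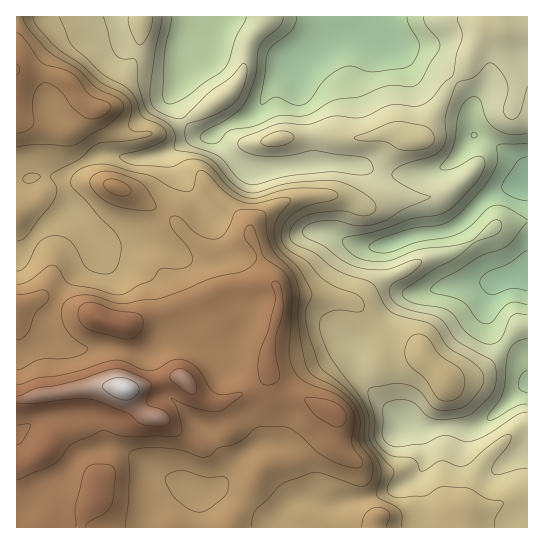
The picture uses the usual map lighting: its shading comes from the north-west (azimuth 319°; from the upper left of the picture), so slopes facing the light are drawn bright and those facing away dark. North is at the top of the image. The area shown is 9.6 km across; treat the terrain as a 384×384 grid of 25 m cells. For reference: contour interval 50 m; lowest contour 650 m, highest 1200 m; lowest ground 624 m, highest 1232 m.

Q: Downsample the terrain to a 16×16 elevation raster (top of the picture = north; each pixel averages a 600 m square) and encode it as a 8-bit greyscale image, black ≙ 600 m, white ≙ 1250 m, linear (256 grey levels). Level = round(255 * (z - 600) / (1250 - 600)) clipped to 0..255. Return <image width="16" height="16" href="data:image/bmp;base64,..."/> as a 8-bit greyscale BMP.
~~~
<image width="16" height="16" href="data:image/bmp;base64,Qk02BQAAAAAAADYEAAAoAAAAEAAAABAAAAABAAgAAAAAAAABAAATCwAAEwsAAAABAAAAAAAAAAAAAAEBAQACAgIAAwMDAAQEBAAFBQUABgYGAAcHBwAICAgACQkJAAoKCgALCwsADAwMAA0NDQAODg4ADw8PABAQEAAREREAEhISABMTEwAUFBQAFRUVABYWFgAXFxcAGBgYABkZGQAaGhoAGxsbABwcHAAdHR0AHh4eAB8fHwAgICAAISEhACIiIgAjIyMAJCQkACUlJQAmJiYAJycnACgoKAApKSkAKioqACsrKwAsLCwALS0tAC4uLgAvLy8AMDAwADExMQAyMjIAMzMzADQ0NAA1NTUANjY2ADc3NwA4ODgAOTk5ADo6OgA7OzsAPDw8AD09PQA+Pj4APz8/AEBAQABBQUEAQkJCAENDQwBEREQARUVFAEZGRgBHR0cASEhIAElJSQBKSkoAS0tLAExMTABNTU0ATk5OAE9PTwBQUFAAUVFRAFJSUgBTU1MAVFRUAFVVVQBWVlYAV1dXAFhYWABZWVkAWlpaAFtbWwBcXFwAXV1dAF5eXgBfX18AYGBgAGFhYQBiYmIAY2NjAGRkZABlZWUAZmZmAGdnZwBoaGgAaWlpAGpqagBra2sAbGxsAG1tbQBubm4Ab29vAHBwcABxcXEAcnJyAHNzcwB0dHQAdXV1AHZ2dgB3d3cAeHh4AHl5eQB6enoAe3t7AHx8fAB9fX0Afn5+AH9/fwCAgIAAgYGBAIKCggCDg4MAhISEAIWFhQCGhoYAh4eHAIiIiACJiYkAioqKAIuLiwCMjIwAjY2NAI6OjgCPj48AkJCQAJGRkQCSkpIAk5OTAJSUlACVlZUAlpaWAJeXlwCYmJgAmZmZAJqamgCbm5sAnJycAJ2dnQCenp4An5+fAKCgoAChoaEAoqKiAKOjowCkpKQApaWlAKampgCnp6cAqKioAKmpqQCqqqoAq6urAKysrACtra0Arq6uAK+vrwCwsLAAsbGxALKysgCzs7MAtLS0ALW1tQC2trYAt7e3ALi4uAC5ubkAurq6ALu7uwC8vLwAvb29AL6+vgC/v78AwMDAAMHBwQDCwsIAw8PDAMTExADFxcUAxsbGAMfHxwDIyMgAycnJAMrKygDLy8sAzMzMAM3NzQDOzs4Az8/PANDQ0ADR0dEA0tLSANPT0wDU1NQA1dXVANbW1gDX19cA2NjYANnZ2QDa2toA29vbANzc3ADd3d0A3t7eAN/f3wDg4OAA4eHhAOLi4gDj4+MA5OTkAOXl5QDm5uYA5+fnAOjo6ADp6ekA6urqAOvr6wDs7OwA7e3tAO7u7gDv7+8A8PDwAPHx8QDy8vIA8/PzAPT09AD19fUA9vb2APf39wD4+PgA+fn5APr6+gD7+/sA/Pz8AP39/QD+/v4A////AL3BxrGjn6SdkpKUln+BfHPBvcmzn5yeqZ+aoYJqb2tqy8e+ubO0r6qrtK9mU1daX8vLy9fWv7+4t8SqUklYR0nL0+Do0NO9wr2nemJpfWEzr7C5vri5s8CzgmtxempMOLKzzMm4tbW5s3pybF9FKTiopp+cp7C3urF+b1g5JhcVjJGHjJeepK+IX0I0QDkpGY2Fh5GZmZqmclFPRDIqMC6OiJypk4yDaXVxZVhNRysUkJCKfnFvU0xOTVBVUj82Gq2pootwSz5FU1NZYGNJMEC0samAREFUMiQvOkNGTUFOt6B3ZEMvPDsZHCQiLklSUZt4Z2JNLC9CKRgXFytHWls="/>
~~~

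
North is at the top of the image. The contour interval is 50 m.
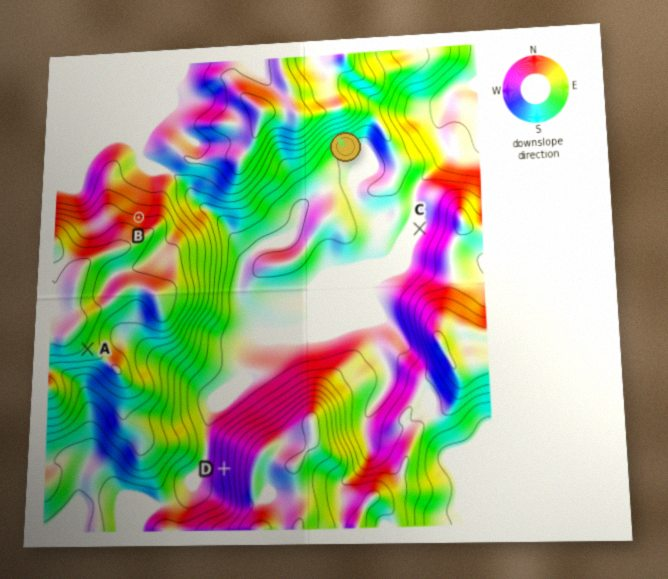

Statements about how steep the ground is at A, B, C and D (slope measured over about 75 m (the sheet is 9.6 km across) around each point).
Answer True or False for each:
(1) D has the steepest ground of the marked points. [True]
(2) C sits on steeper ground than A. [False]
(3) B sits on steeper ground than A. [True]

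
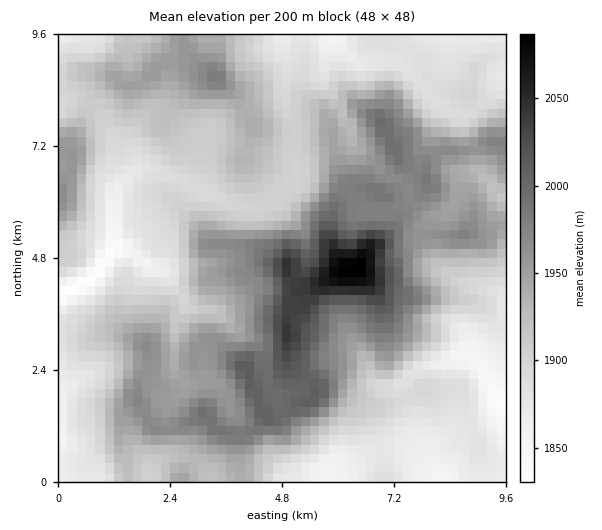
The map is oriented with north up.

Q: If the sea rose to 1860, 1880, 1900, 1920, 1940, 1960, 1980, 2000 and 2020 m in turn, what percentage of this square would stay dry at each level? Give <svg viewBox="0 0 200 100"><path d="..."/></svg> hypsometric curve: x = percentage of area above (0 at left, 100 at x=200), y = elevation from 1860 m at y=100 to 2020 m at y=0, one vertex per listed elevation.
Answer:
<svg viewBox="0 0 200 100"><path d="M193 100l-25-12-33-13-31-13-26-12-27-12-23-13-12-13-8-12"/></svg>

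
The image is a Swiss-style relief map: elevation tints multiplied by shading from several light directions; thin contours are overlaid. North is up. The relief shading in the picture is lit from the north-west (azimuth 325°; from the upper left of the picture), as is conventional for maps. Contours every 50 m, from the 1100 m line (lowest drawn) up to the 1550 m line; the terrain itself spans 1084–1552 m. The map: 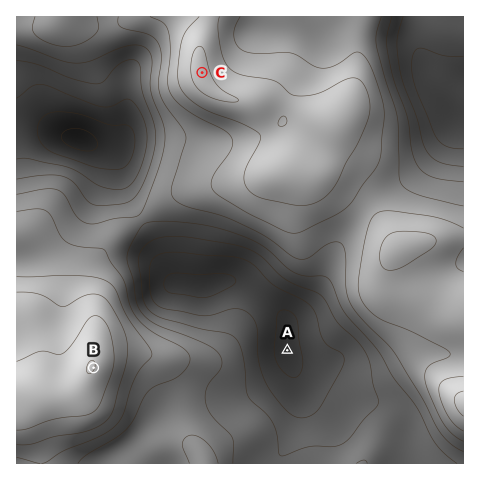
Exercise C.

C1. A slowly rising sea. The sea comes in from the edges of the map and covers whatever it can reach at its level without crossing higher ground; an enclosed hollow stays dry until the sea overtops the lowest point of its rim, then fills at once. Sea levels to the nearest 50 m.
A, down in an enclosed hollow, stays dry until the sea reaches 1250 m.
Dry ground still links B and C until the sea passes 1300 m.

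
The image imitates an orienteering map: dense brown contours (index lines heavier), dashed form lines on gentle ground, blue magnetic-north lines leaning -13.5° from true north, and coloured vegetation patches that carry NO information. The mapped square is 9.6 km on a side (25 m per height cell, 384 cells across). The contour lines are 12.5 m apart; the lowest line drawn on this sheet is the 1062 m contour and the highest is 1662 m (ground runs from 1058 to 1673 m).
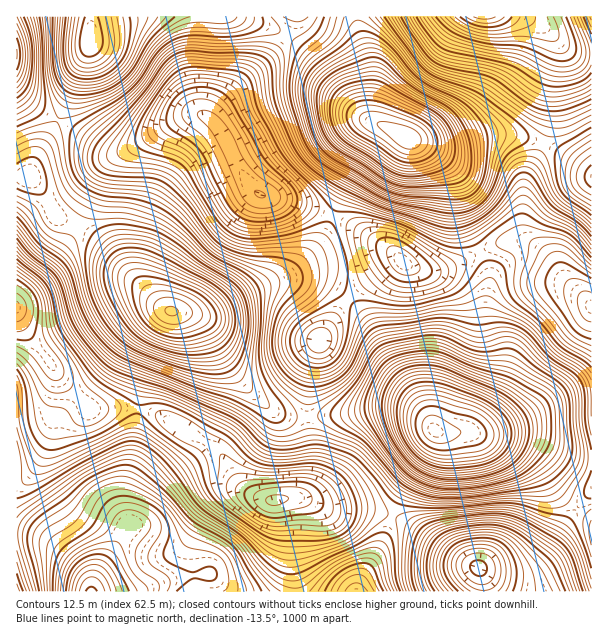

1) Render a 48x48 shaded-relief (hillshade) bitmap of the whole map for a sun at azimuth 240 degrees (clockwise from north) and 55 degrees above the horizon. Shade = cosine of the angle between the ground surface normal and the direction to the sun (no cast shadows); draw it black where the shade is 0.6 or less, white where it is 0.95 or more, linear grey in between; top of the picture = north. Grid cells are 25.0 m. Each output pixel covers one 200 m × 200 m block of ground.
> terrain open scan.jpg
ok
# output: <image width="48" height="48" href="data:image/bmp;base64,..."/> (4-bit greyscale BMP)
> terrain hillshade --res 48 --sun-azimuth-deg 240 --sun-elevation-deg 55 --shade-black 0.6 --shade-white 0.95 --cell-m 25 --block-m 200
<image width="48" height="48" href="data:image/bmp;base64,Qk32BAAAAAAAAHYAAAAoAAAAMAAAADAAAAABAAQAAAAAAIAEAAATCwAAEwsAABAAAAAAAAAAAAAAABEREQAiIiIAMzMzAERERABVVVUAZmZmAHd3dwCIiIgAmZmZAKqqqgC7u7sAzMzMAN3d3QDu7u4A////AO7tyoZmd4iamHZmeJqphkMzREV5u7vN7u3dyoZmeImZl2VWeJqphkQzNFaazLvN7t3MuYZniImZhkRGeJmYh2RERWiszMzd7ty7qYiIiImYdTNGeIiIiHVVVom83d3e7suqmZmZmIh2QyJGd3eJmYdmeJq83d3d3bqpmqqpmHZUMiNGd3iaupiImaq83e3cy6qZqqqphlQzIjRniImry6qqu7u7zd3LqqmZqqqYZUMzNFaJmqvMzLzMzLurvMupmJmZqqmHZUREV4mqq7zNzN3u3LuqqrqYiIiZmZiHZURWeJq7u8zd3e//7buqmZmYh3eJmYiHZVVnibzLu7zN3v//7Luph3iIdmaJmIiHZVVoms3curzM3v//27qpdmd3ZVaJmIiHVVaJrN3curvM3v/+yqqYZVZmRGeJmJmYZnirzd7bqqvM3v/sqZmHVFVVQ2eZmZqpiJvN3d3Kmau83u7bmIh1REVUM2eJmau6qr3d3dyoeJqrzd3Kh3ZUNFZUM2aJmrzMzN7t3LqHZniavMypdlQzNFZUQ1Z5q83c3d7cy6hlVWeKvMuXZUM0RVVENFaKze7d3d3MuoZURWeavLmGVDNFZlVDNGib3u7u7t3LqXUzRWiry6h2VDNWd1QzRIm97v7u7ty6mGQzVnm8y5dmVEVohlM0VprO7/7u7cuphkMkV4rMuodmZVZ4hkM1Zqve//7u7bqYdTIkaJq7uXZmZmeIdURWd7zu/+7t26mHVCI2iJmqqHZ3d3iIdVVneM3v/+7cuodlQyNXiIiZmHd3iImYdmZ4id7//u3LqHZTIiRniIiIh3d4maqZd3eJmu7/7ty6h2QyIjVniHeId2eJq7uph3iZvO7u3cuodlQyIkV3eHeHZnirzLupiIiazf7ty7qXZVQyI0ZneIh3Z4q93LqpmYmr3u7buqmHZVQyI0ZneIh3eKzd3LqZmZq87u3KqZiHZlQyNFZniZmIm83u3LqYmavN7ty5mIh3ZlQzNFZ4mqqqvd3d3LqHibzd7suod3d3ZlQzRWeavMzM3u7czLl2aL3u3bqXZmZmZlVERXmr3e3e7/7Mu7lkWL3t3KmGVVZ3dmVEVoq97u7u//7LqpdUWL3dy5h2VWd3d2ZVZ5vd7/////7KmHVEWLzMuph2ZneId2ZVaKze////7u26hlRFeau6qph3d3iHd2Zmeb3e////7dyoZDNFeJmZmZiIiIh3d3d4m83u///+3LmGQyNGd3eImZmaqZiHZneJrN3u7//tuodkIRNFZmZ4mZq7uqmGZniavN3e7/7bmGUyESNFVVZ4iazdy6mGVWirzN3d7uy5h1MgASNFVVZ4iM3u3Kl2VWirzM3d3cuYdlMQAjRVVWZ3id7/7Kl1RGmrzMzd3LqYh1IAE0VVVWZnmu7/7Kh1RXm8y7zMy6mZh1IAJFVVVmZ4q//+3JdmVnm8u7u7uqqpl0EBJFVFZneKzf/+25dmd4m7u6qqmaqql0IRNERWeImr3u7u25dniJmrupmIiau6hjISNERXiZqs7g=="/>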